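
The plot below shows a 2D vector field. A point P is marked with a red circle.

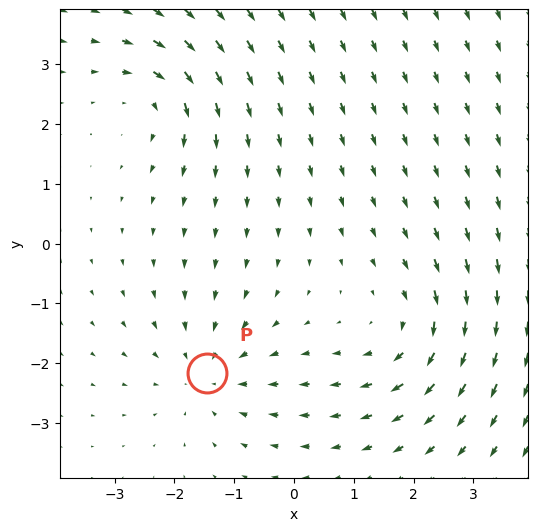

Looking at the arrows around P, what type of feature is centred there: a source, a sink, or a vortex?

sink

At P (-1.5, -2.2) the arrows converge inward. Divergence about -3, curl ≈0 — negative divergence with near-zero curl is a sink.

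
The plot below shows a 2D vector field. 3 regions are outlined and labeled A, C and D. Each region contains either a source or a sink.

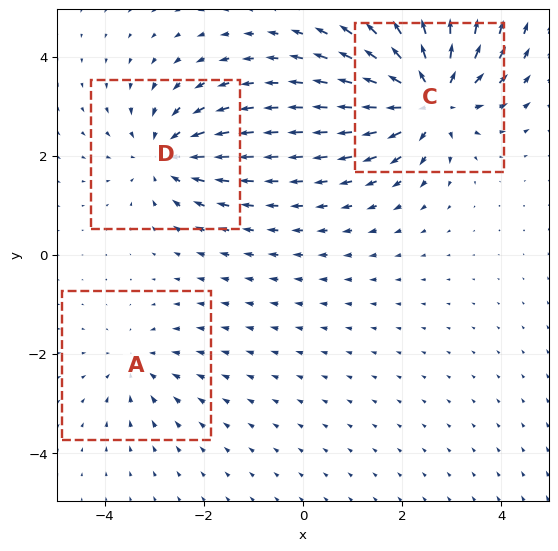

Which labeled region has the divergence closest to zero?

Divergence at each region's feature centre — A: about -2, C: about +6, D: about -4. Region A is closest to zero.

A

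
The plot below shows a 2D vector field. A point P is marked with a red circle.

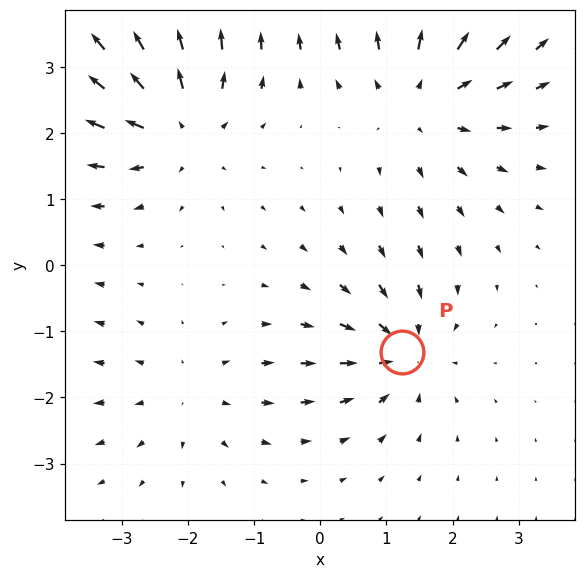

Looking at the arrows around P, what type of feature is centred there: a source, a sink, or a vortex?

sink

At P (1.2, -1.3) the arrows converge inward. Divergence about -5, curl ≈0 — negative divergence with near-zero curl is a sink.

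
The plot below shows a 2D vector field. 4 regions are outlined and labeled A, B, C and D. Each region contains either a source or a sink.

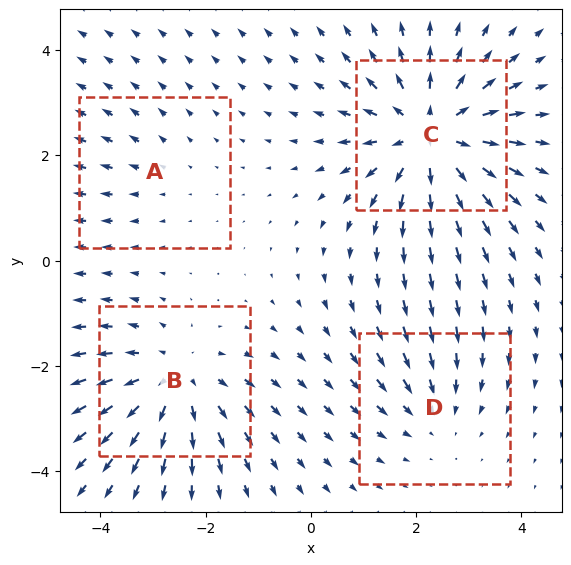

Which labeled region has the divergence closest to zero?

A

Divergence at each region's feature centre — A: about +2, B: about +4, C: about +6, D: about -3. Region A is closest to zero.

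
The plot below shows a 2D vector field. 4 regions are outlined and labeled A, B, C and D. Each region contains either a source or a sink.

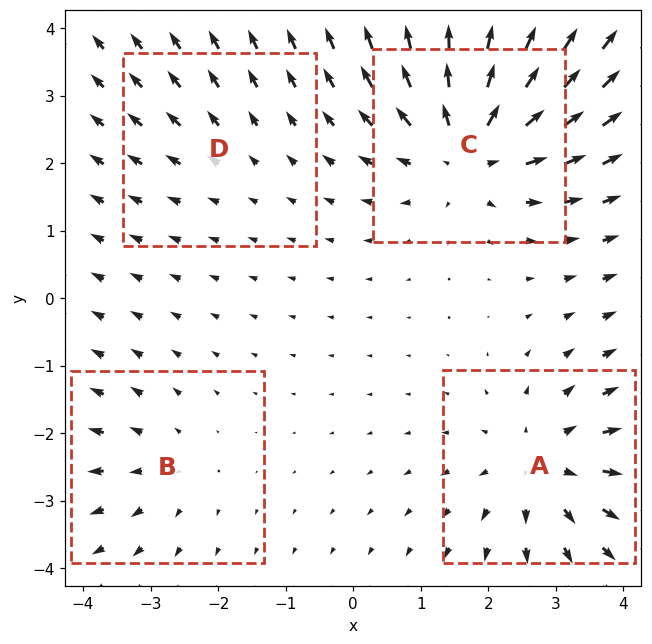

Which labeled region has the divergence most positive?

C

Divergence at each region's feature centre — A: about +5, B: about +3, C: about +7, D: about +2. Region C is most positive.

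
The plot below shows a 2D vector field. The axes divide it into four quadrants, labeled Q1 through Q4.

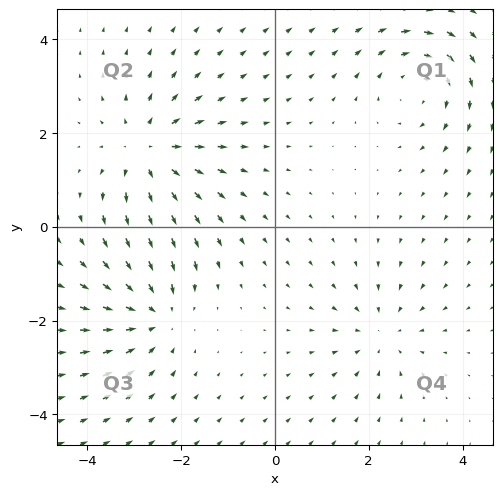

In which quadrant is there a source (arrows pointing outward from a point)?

Q2

The source sits at approximately (-2.7, 1.6), which lies in quadrant Q2. The divergence there is about +4, positive as expected for a source.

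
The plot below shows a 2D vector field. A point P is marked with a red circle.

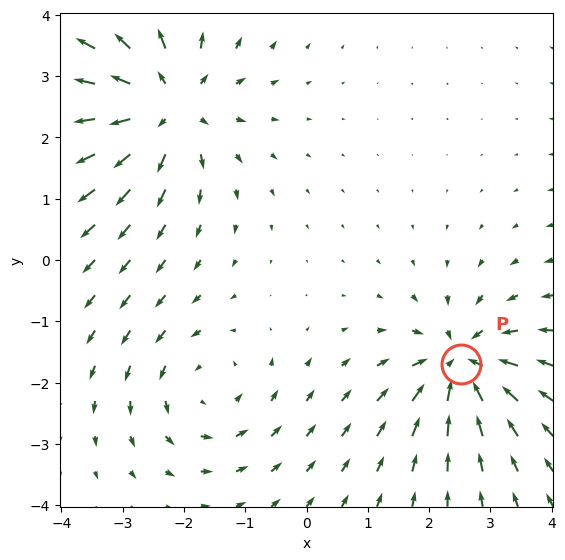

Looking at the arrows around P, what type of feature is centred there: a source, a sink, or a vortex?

At P (2.5, -1.7) the arrows converge inward. Divergence about -6, curl ≈0 — negative divergence with near-zero curl is a sink.

sink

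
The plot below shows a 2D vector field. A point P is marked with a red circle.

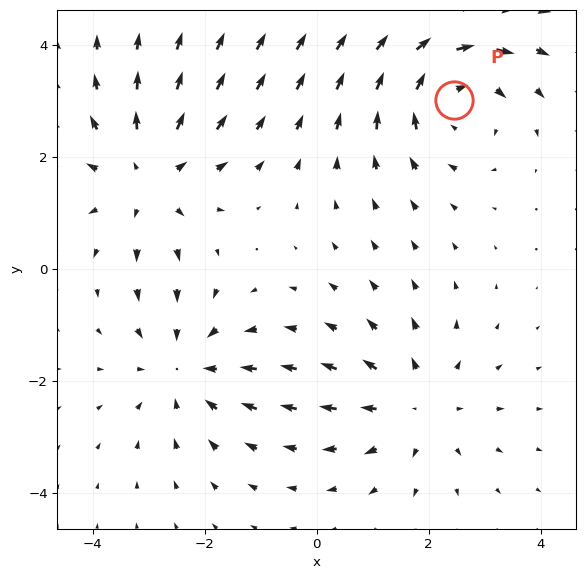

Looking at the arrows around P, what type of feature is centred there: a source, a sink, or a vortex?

vortex

At P (2.5, 3.0) the arrows circulate clockwise. Divergence ≈0, curl about -4 — near-zero divergence with nonzero curl is a vortex.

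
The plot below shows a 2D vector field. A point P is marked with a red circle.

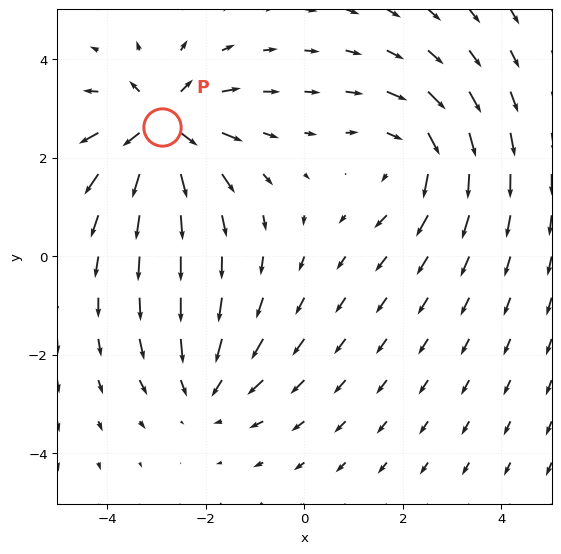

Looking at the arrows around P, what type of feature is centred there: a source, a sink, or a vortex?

At P (-2.9, 2.6) the arrows spread outward. Divergence about +6, curl ≈0 — positive divergence with near-zero curl is a source.

source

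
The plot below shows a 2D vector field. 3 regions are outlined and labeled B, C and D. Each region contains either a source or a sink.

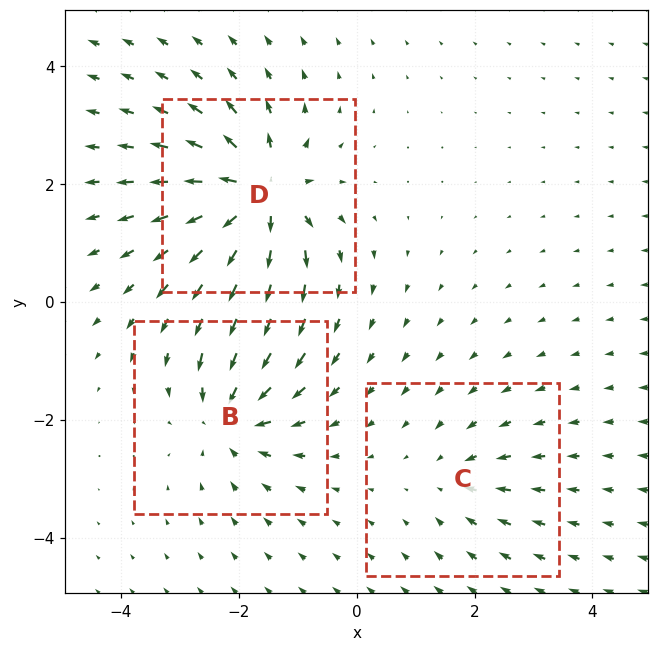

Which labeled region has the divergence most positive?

D

Divergence at each region's feature centre — B: about -4, C: about -2, D: about +6. Region D is most positive.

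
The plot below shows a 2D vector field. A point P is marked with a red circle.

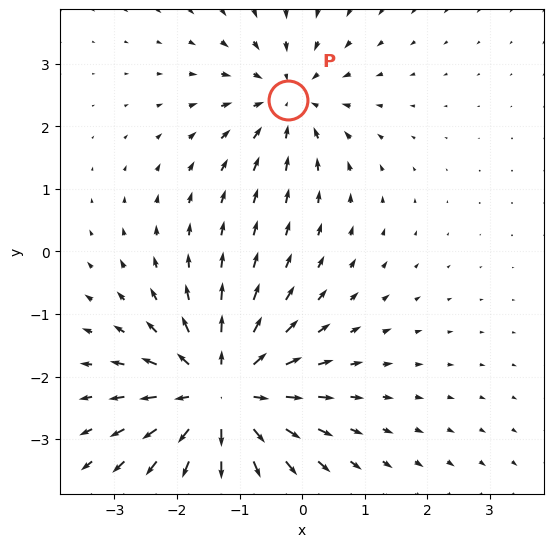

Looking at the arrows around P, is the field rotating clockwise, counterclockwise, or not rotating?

Near P at (-0.2, 2.4) the arrows show no circulation. The curl there is ≈0.

not rotating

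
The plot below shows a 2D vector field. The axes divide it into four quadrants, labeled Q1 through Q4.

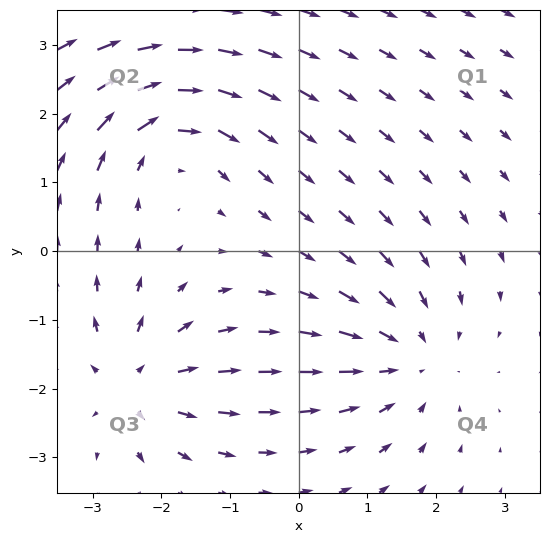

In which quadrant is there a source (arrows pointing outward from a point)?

Q3

The source sits at approximately (-2.4, -1.9), which lies in quadrant Q3. The divergence there is about +4, positive as expected for a source.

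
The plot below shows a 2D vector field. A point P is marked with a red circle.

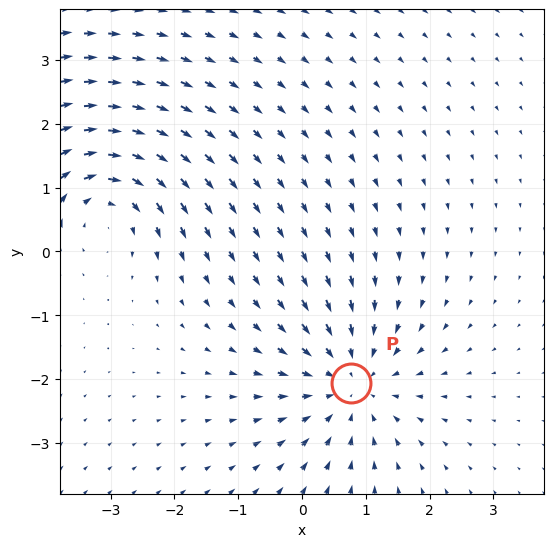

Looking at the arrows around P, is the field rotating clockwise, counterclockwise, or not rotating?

Near P at (0.8, -2.1) the arrows show no circulation. The curl there is ≈0.

not rotating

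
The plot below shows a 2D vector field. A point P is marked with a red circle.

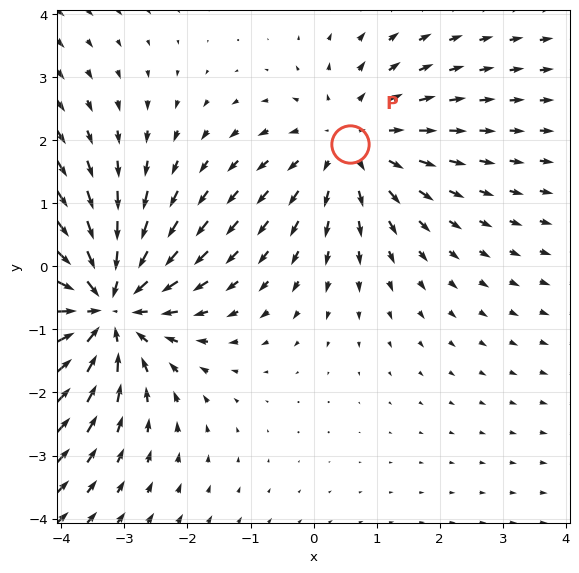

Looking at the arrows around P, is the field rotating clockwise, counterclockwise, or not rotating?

Near P at (0.6, 1.9) the arrows show no circulation. The curl there is ≈0.

not rotating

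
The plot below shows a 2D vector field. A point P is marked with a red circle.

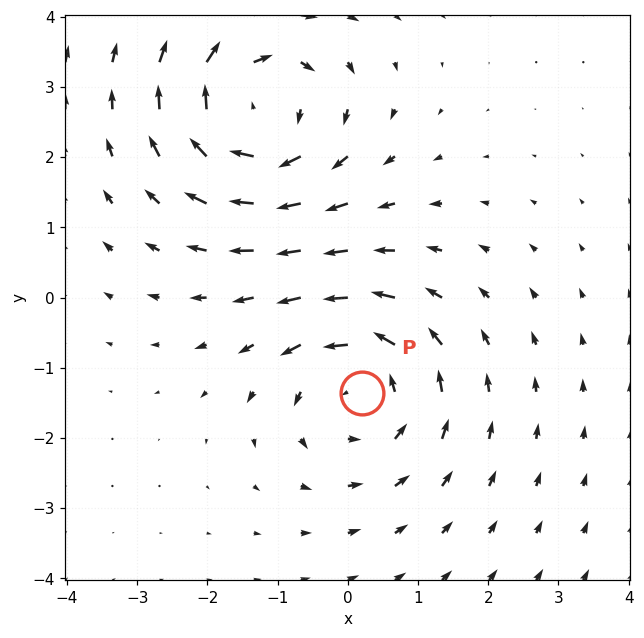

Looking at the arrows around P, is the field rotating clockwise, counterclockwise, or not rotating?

counterclockwise

Near P at (0.2, -1.4) the arrows circulate counterclockwise. The curl (z-component) there is about +2; positive curl means counterclockwise rotation.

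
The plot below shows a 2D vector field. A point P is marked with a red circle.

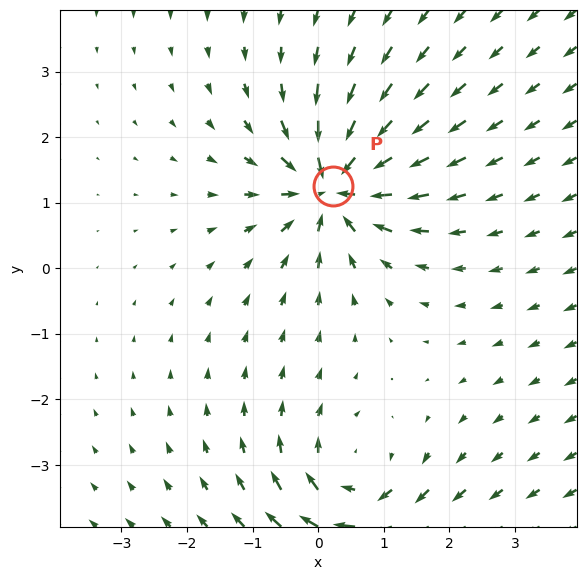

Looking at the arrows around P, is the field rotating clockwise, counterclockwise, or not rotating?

Near P at (0.2, 1.3) the arrows show no circulation. The curl there is ≈0.

not rotating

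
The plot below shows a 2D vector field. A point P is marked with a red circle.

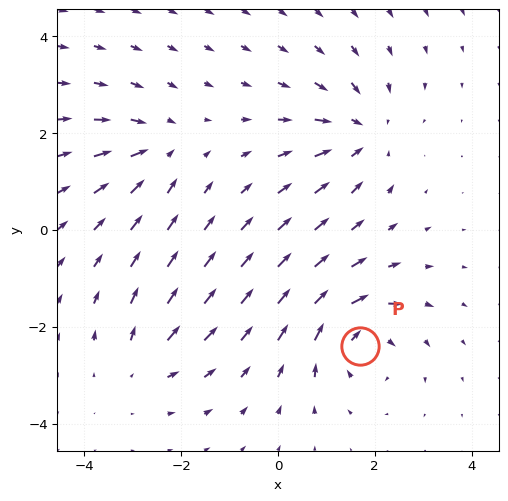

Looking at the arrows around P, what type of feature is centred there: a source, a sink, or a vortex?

vortex

At P (1.7, -2.4) the arrows circulate clockwise. Divergence ≈0, curl about -6 — near-zero divergence with nonzero curl is a vortex.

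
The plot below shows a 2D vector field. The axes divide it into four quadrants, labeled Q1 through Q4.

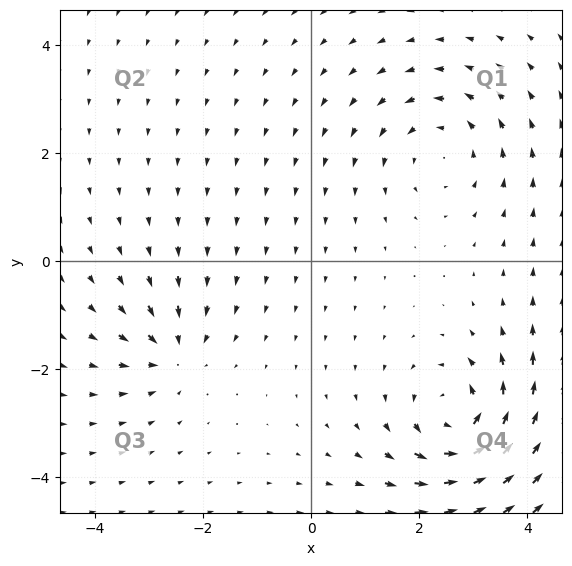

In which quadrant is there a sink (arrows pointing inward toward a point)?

Q3

The sink sits at approximately (-2.6, -1.7), which lies in quadrant Q3. The divergence there is about -4, negative as expected for a sink.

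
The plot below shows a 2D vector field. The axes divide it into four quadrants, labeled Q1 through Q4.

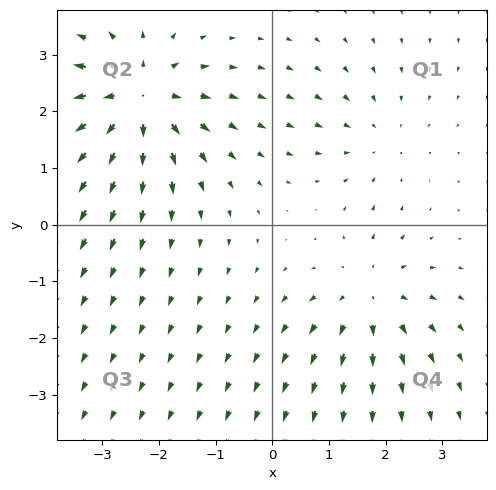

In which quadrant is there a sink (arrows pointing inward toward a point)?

Q1

The sink sits at approximately (1.9, 1.5), which lies in quadrant Q1. The divergence there is about -2, negative as expected for a sink.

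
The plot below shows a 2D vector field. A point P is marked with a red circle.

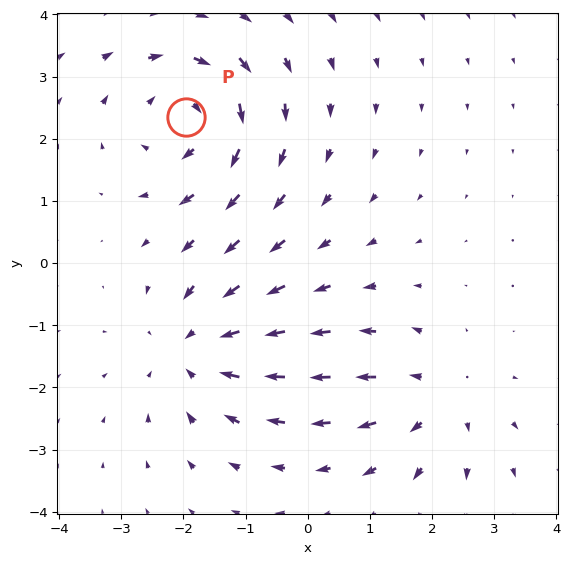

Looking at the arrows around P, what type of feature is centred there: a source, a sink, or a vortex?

vortex

At P (-2.0, 2.3) the arrows circulate clockwise. Divergence ≈0, curl about -5 — near-zero divergence with nonzero curl is a vortex.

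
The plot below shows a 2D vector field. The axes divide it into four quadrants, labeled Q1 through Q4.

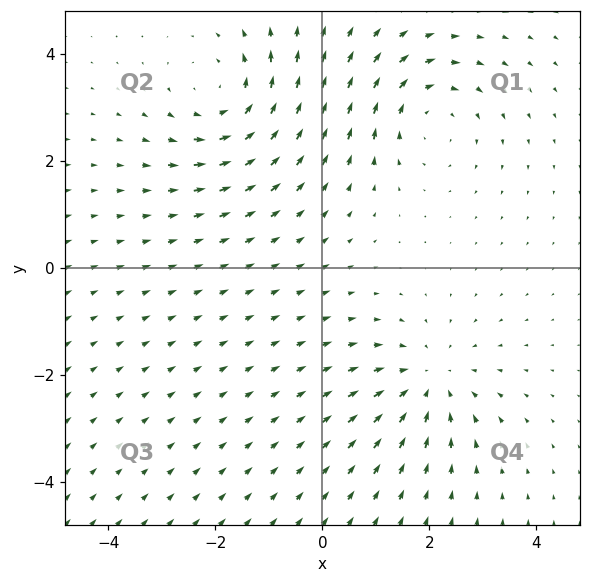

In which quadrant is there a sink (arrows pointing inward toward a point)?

Q4

The sink sits at approximately (2.0, -2.1), which lies in quadrant Q4. The divergence there is about -4, negative as expected for a sink.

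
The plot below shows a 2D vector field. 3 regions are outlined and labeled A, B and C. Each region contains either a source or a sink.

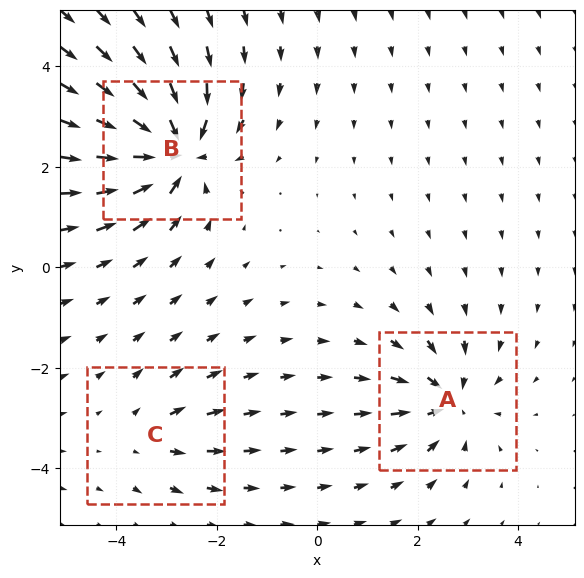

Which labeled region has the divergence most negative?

B

Divergence at each region's feature centre — A: about -4, B: about -6, C: about +2. Region B is most negative.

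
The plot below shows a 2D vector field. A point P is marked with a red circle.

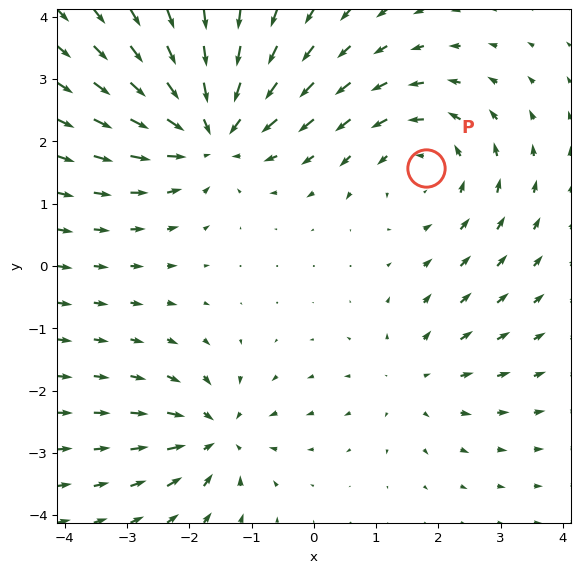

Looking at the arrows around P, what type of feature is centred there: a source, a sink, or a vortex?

At P (1.8, 1.6) the arrows circulate counterclockwise. Divergence ≈0, curl about +3 — near-zero divergence with nonzero curl is a vortex.

vortex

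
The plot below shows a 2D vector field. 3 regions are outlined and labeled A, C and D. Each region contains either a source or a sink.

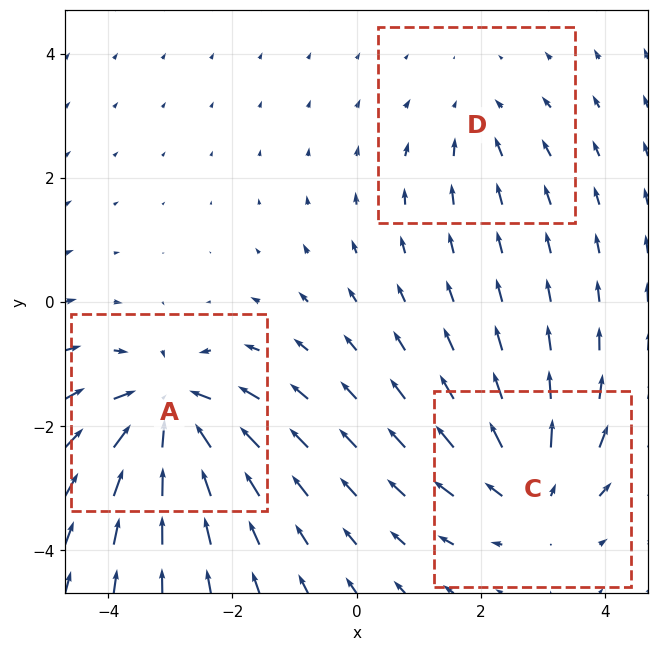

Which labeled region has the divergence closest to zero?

Divergence at each region's feature centre — A: about -5, C: about +4, D: about -2. Region D is closest to zero.

D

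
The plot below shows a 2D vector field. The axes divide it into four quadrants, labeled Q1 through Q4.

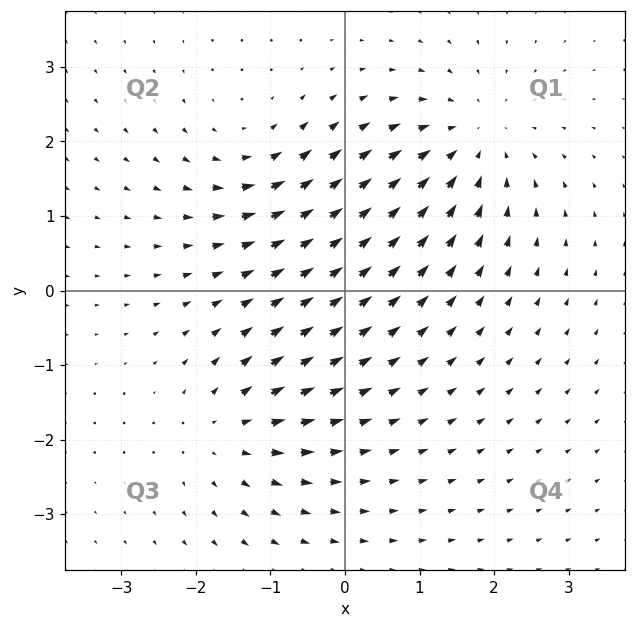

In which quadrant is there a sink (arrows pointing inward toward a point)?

Q1

The sink sits at approximately (1.7, 2.0), which lies in quadrant Q1. The divergence there is about -4, negative as expected for a sink.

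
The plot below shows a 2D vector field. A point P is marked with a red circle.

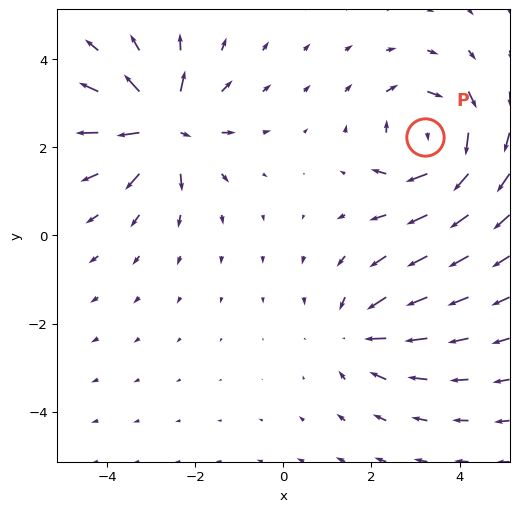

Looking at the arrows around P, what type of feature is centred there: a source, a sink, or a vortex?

vortex

At P (3.2, 2.2) the arrows circulate clockwise. Divergence ≈0, curl about -6 — near-zero divergence with nonzero curl is a vortex.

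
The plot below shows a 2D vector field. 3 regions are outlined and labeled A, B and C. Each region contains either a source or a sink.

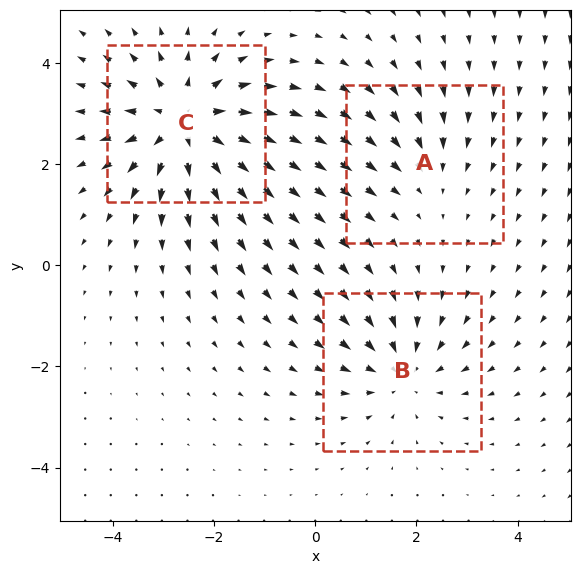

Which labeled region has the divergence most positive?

Divergence at each region's feature centre — A: about -2, B: about -3, C: about +4. Region C is most positive.

C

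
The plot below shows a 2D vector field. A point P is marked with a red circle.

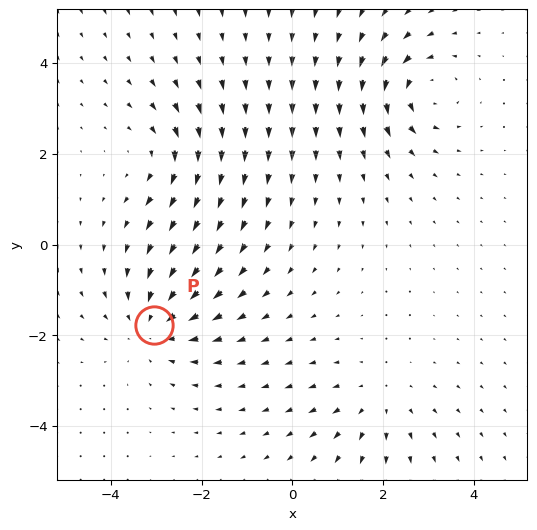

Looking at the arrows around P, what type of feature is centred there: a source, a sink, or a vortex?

sink

At P (-3.1, -1.8) the arrows converge inward. Divergence about -4, curl ≈0 — negative divergence with near-zero curl is a sink.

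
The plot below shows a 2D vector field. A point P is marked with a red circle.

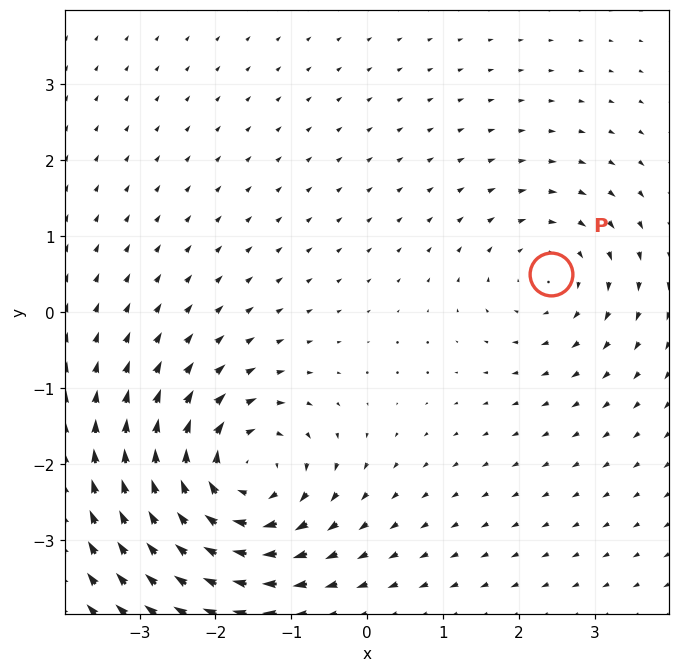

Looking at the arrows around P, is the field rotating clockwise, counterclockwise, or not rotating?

clockwise

Near P at (2.4, 0.5) the arrows circulate clockwise. The curl (z-component) there is about -3; negative curl means clockwise rotation.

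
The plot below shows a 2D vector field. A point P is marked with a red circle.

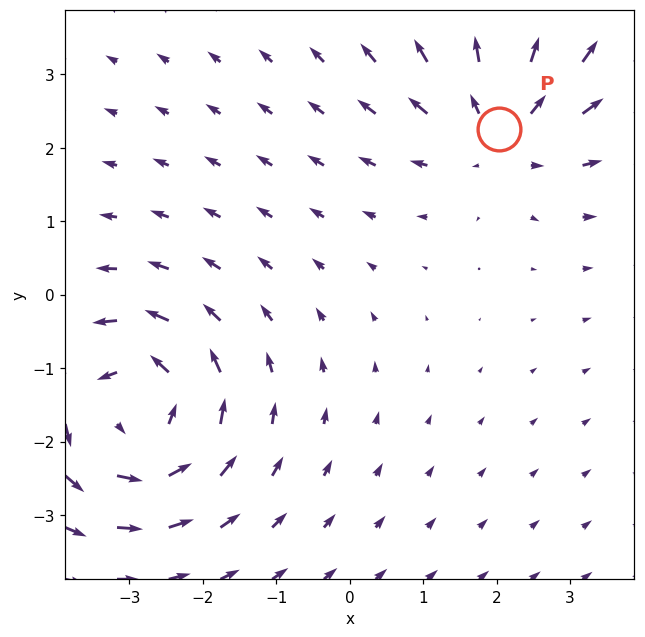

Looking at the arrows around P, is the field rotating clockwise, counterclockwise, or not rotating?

not rotating

Near P at (2.0, 2.3) the arrows show no circulation. The curl there is ≈0.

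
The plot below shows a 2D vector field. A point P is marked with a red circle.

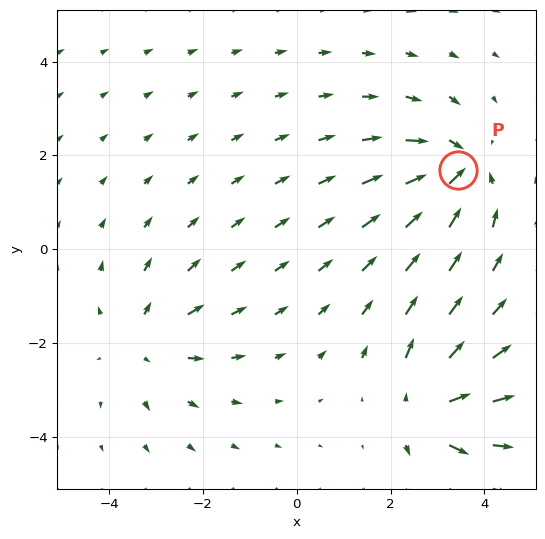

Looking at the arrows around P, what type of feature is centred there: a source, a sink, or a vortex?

At P (3.4, 1.7) the arrows converge inward. Divergence about -5, curl ≈0 — negative divergence with near-zero curl is a sink.

sink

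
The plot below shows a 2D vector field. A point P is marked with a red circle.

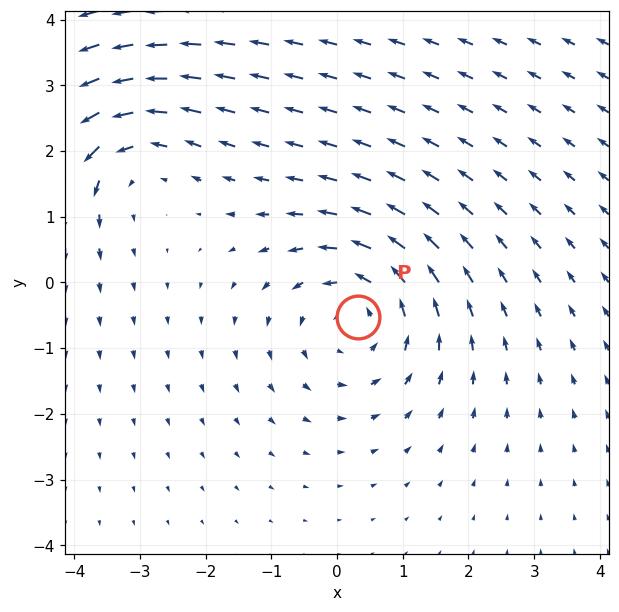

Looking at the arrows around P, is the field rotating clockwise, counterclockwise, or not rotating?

Near P at (0.3, -0.5) the arrows circulate counterclockwise. The curl (z-component) there is about +3; positive curl means counterclockwise rotation.

counterclockwise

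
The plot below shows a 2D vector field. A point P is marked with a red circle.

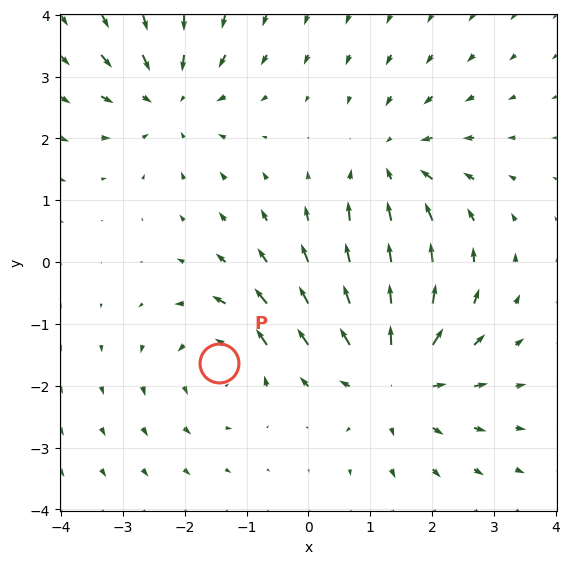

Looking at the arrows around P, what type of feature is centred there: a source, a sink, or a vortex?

vortex

At P (-1.4, -1.6) the arrows circulate counterclockwise. Divergence ≈0, curl about +4 — near-zero divergence with nonzero curl is a vortex.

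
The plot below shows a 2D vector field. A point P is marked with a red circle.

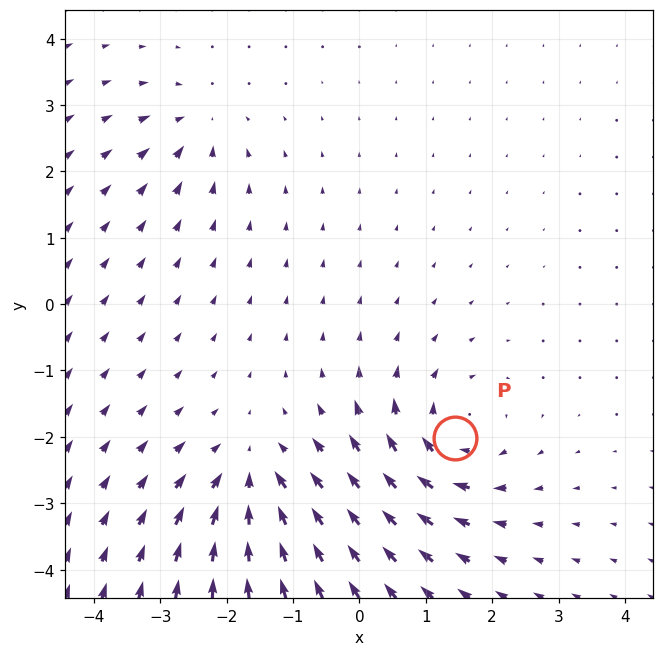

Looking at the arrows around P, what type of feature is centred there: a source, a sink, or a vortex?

vortex

At P (1.4, -2.0) the arrows circulate clockwise. Divergence ≈0, curl about -5 — near-zero divergence with nonzero curl is a vortex.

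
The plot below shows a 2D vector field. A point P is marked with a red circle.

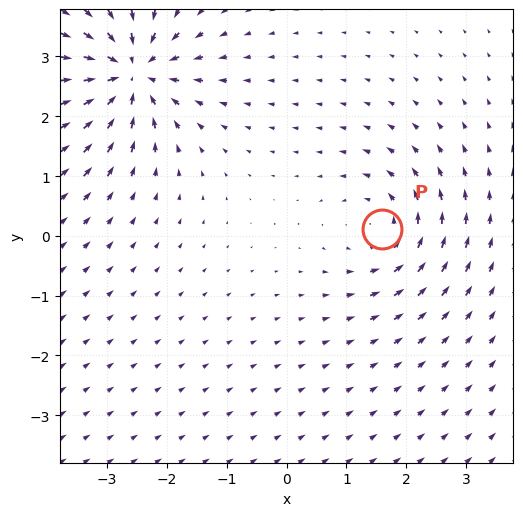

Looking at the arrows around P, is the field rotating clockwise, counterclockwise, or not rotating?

counterclockwise

Near P at (1.6, 0.1) the arrows circulate counterclockwise. The curl (z-component) there is about +3; positive curl means counterclockwise rotation.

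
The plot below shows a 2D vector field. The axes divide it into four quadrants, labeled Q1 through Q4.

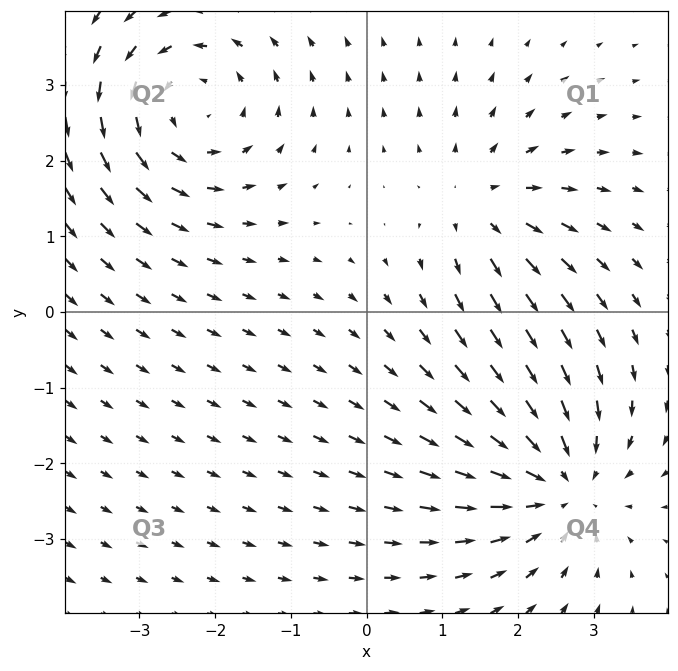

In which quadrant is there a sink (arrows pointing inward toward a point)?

Q4

The sink sits at approximately (2.5, -2.3), which lies in quadrant Q4. The divergence there is about -4, negative as expected for a sink.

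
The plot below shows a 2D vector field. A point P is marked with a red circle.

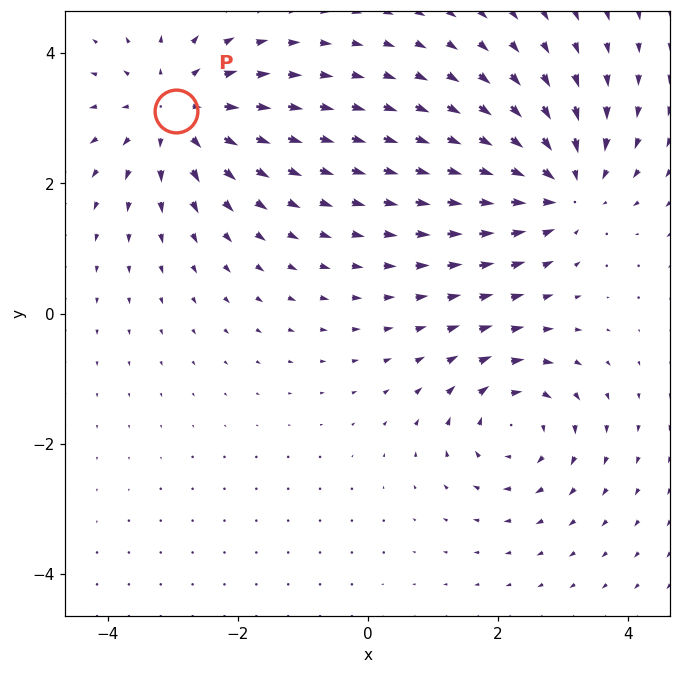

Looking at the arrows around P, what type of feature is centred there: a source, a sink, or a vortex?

At P (-2.9, 3.1) the arrows spread outward. Divergence about +5, curl ≈0 — positive divergence with near-zero curl is a source.

source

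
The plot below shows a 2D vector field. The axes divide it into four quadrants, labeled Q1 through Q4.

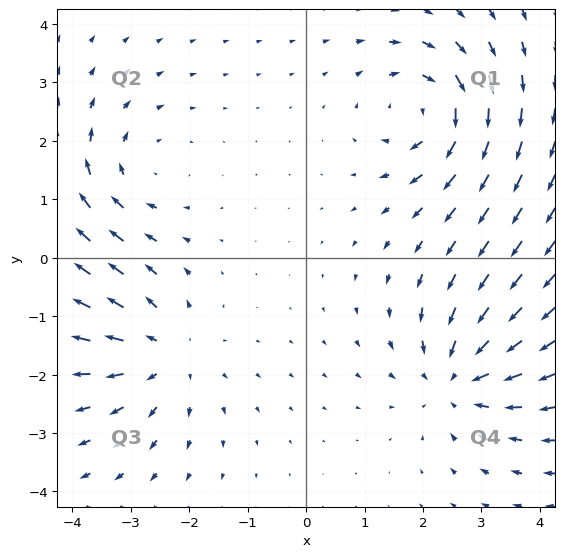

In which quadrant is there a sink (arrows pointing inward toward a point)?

The sink sits at approximately (2.6, -2.1), which lies in quadrant Q4. The divergence there is about -5, negative as expected for a sink.

Q4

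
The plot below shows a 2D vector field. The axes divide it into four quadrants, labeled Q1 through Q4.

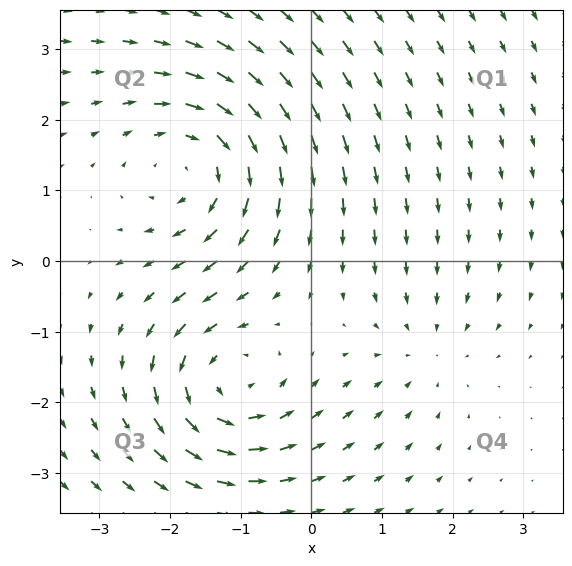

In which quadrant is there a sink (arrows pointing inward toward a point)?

Q4

The sink sits at approximately (1.6, -1.2), which lies in quadrant Q4. The divergence there is about -2, negative as expected for a sink.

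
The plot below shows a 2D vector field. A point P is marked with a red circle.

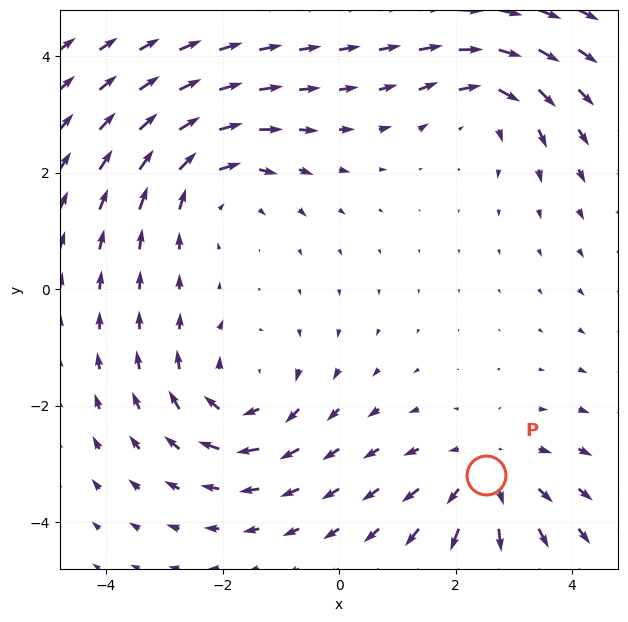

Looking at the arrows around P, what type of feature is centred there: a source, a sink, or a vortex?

source

At P (2.5, -3.2) the arrows spread outward. Divergence about +4, curl ≈0 — positive divergence with near-zero curl is a source.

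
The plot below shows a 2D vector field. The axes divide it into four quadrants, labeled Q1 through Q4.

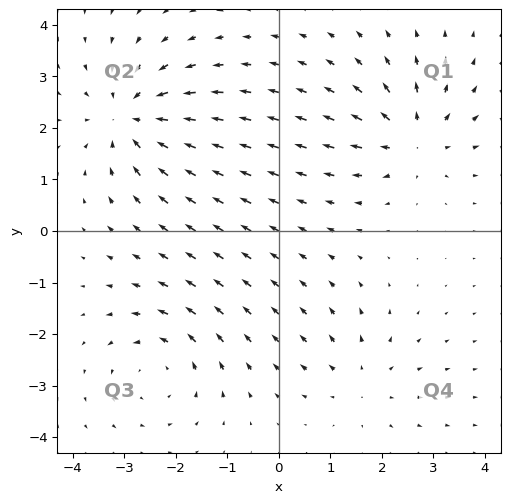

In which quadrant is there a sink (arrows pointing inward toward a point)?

The sink sits at approximately (-2.9, 2.2), which lies in quadrant Q2. The divergence there is about -5, negative as expected for a sink.

Q2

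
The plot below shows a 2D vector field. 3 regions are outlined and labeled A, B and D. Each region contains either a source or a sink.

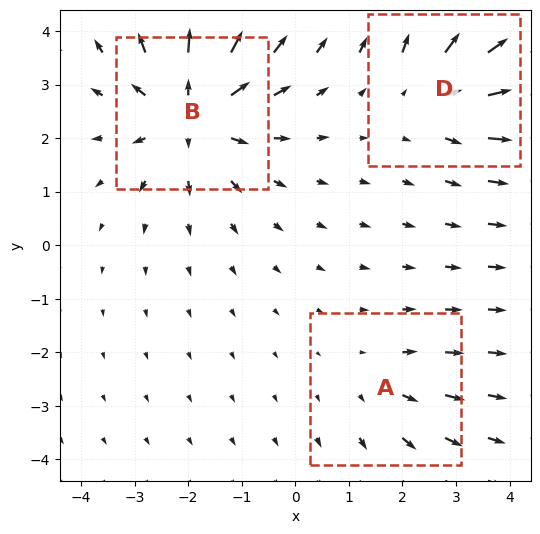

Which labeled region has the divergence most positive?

Divergence at each region's feature centre — A: about +2, B: about +5, D: about +3. Region B is most positive.

B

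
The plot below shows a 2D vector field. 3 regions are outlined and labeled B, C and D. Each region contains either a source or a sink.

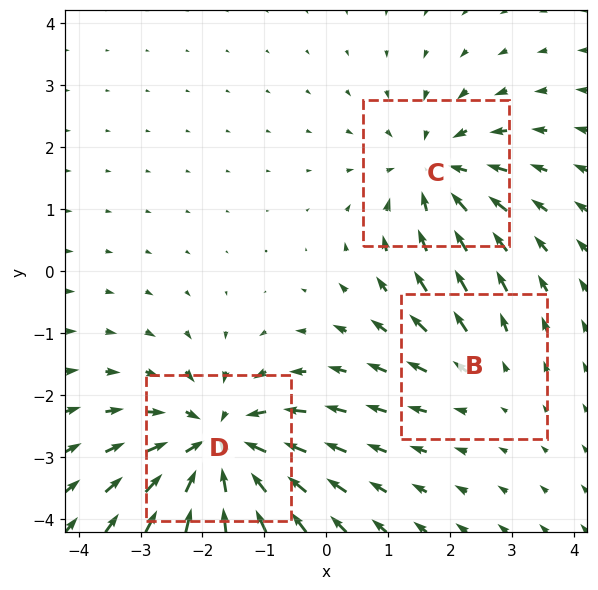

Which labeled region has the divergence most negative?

D

Divergence at each region's feature centre — B: about +2, C: about -3, D: about -4. Region D is most negative.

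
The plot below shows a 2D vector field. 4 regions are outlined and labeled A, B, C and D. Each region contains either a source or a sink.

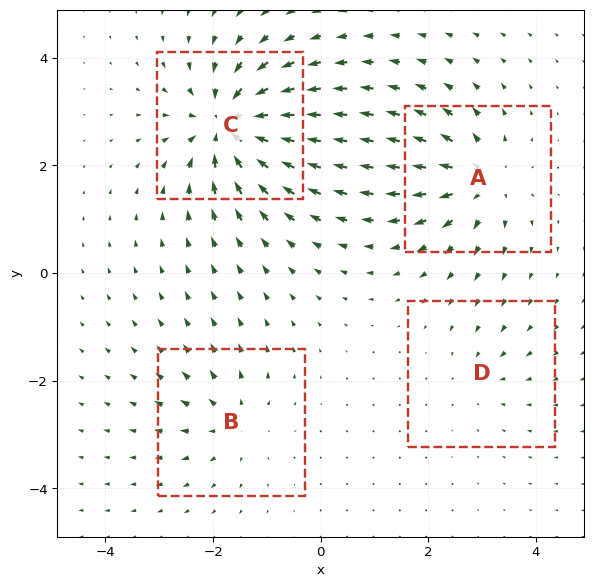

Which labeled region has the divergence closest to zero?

D

Divergence at each region's feature centre — A: about +6, B: about +4, C: about -8, D: about -2. Region D is closest to zero.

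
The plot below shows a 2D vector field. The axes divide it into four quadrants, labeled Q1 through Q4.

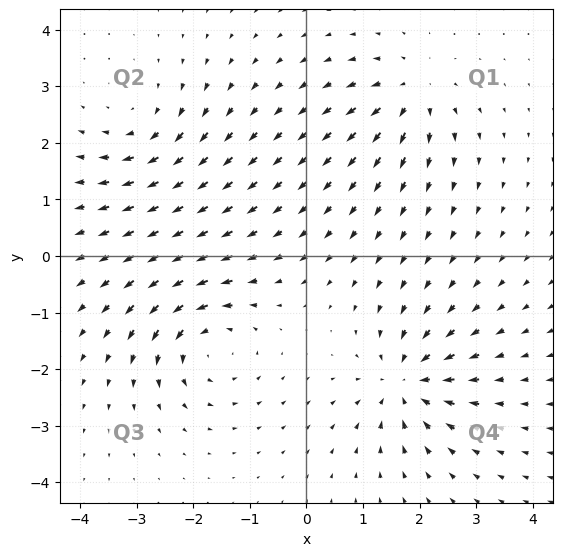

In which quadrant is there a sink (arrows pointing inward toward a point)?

The sink sits at approximately (1.8, -2.2), which lies in quadrant Q4. The divergence there is about -7, negative as expected for a sink.

Q4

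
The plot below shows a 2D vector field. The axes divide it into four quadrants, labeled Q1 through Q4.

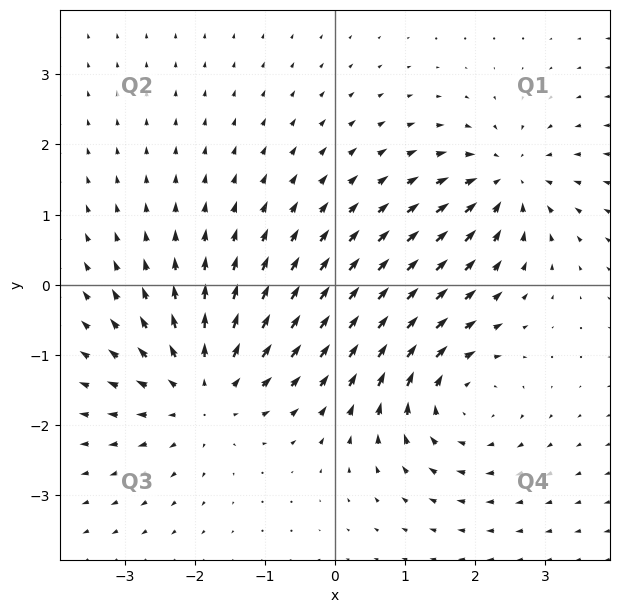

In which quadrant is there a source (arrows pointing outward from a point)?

The source sits at approximately (-1.9, -1.5), which lies in quadrant Q3. The divergence there is about +5, positive as expected for a source.

Q3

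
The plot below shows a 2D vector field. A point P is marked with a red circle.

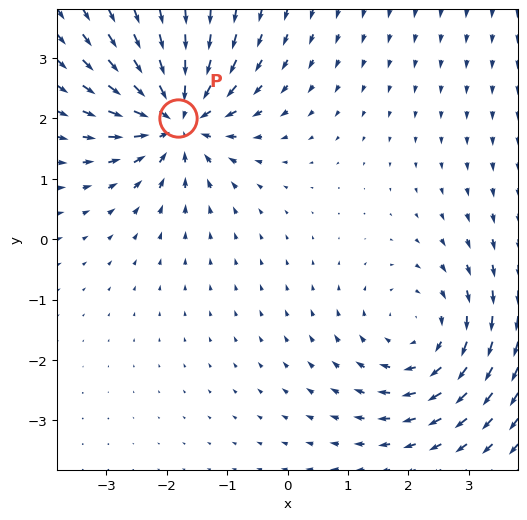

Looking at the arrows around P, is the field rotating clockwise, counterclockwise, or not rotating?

Near P at (-1.8, 2.0) the arrows show no circulation. The curl there is ≈0.

not rotating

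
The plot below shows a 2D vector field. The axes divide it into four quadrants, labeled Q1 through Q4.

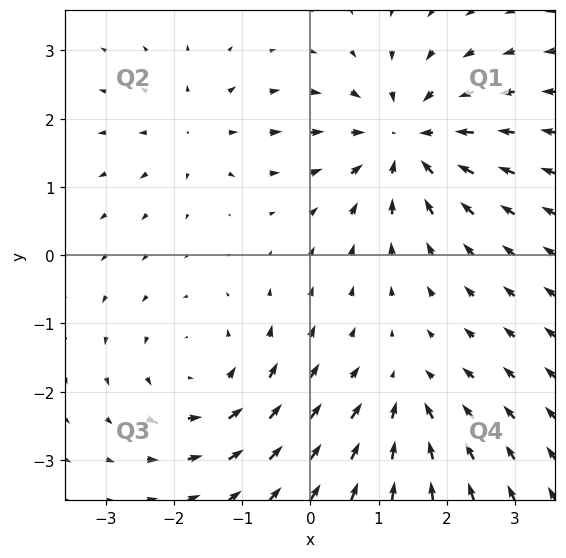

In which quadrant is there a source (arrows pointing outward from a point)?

Q2

The source sits at approximately (-1.7, 1.8), which lies in quadrant Q2. The divergence there is about +3, positive as expected for a source.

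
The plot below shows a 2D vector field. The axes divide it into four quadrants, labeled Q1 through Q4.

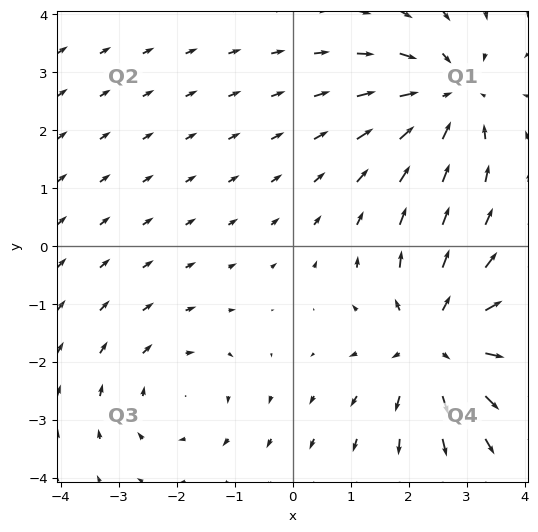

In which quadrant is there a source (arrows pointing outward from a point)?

Q4

The source sits at approximately (2.5, -1.7), which lies in quadrant Q4. The divergence there is about +4, positive as expected for a source.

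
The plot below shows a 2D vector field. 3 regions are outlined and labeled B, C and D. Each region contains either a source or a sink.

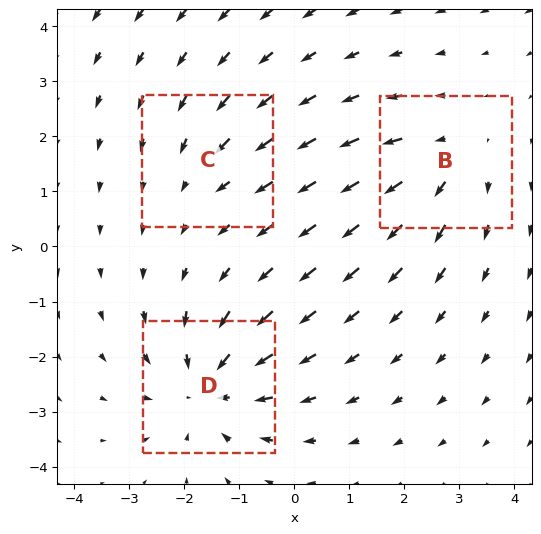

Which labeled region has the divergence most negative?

Divergence at each region's feature centre — B: about +3, C: about -2, D: about -4. Region D is most negative.

D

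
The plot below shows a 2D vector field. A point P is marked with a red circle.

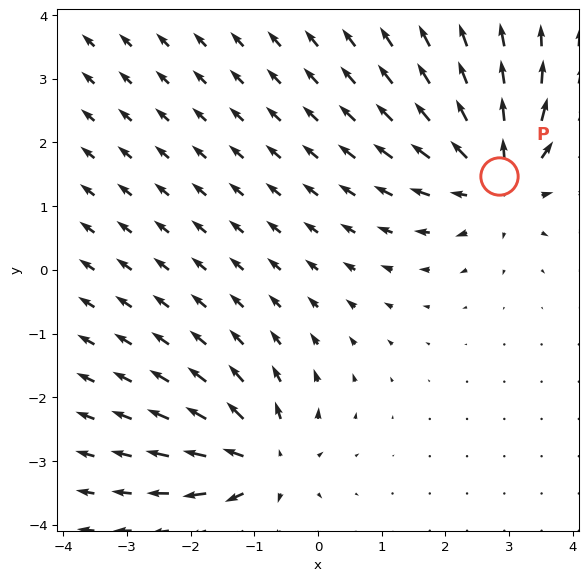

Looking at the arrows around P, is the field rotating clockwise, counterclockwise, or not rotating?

Near P at (2.8, 1.5) the arrows show no circulation. The curl there is ≈0.

not rotating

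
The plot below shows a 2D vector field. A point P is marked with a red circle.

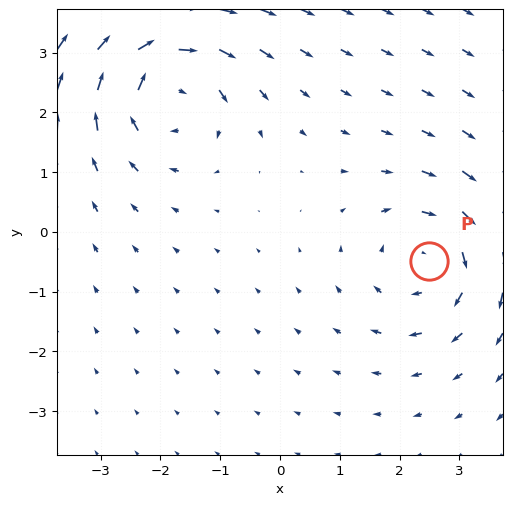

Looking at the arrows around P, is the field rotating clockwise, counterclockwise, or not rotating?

clockwise

Near P at (2.5, -0.5) the arrows circulate clockwise. The curl (z-component) there is about -4; negative curl means clockwise rotation.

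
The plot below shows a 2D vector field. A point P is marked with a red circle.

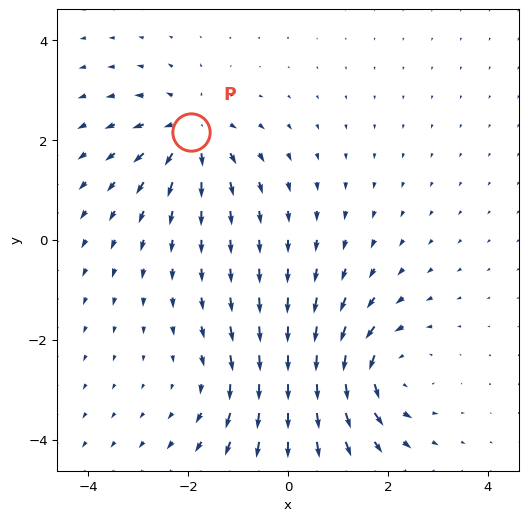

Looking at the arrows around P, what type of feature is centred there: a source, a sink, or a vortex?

source

At P (-1.9, 2.2) the arrows spread outward. Divergence about +4, curl ≈0 — positive divergence with near-zero curl is a source.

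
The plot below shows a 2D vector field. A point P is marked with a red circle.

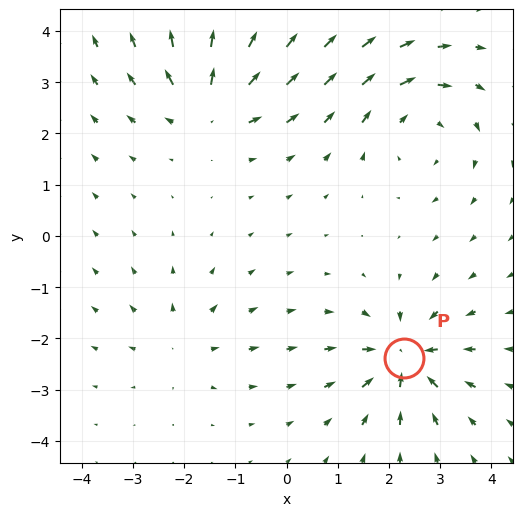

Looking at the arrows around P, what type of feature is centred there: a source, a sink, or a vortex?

sink

At P (2.3, -2.4) the arrows converge inward. Divergence about -7, curl ≈0 — negative divergence with near-zero curl is a sink.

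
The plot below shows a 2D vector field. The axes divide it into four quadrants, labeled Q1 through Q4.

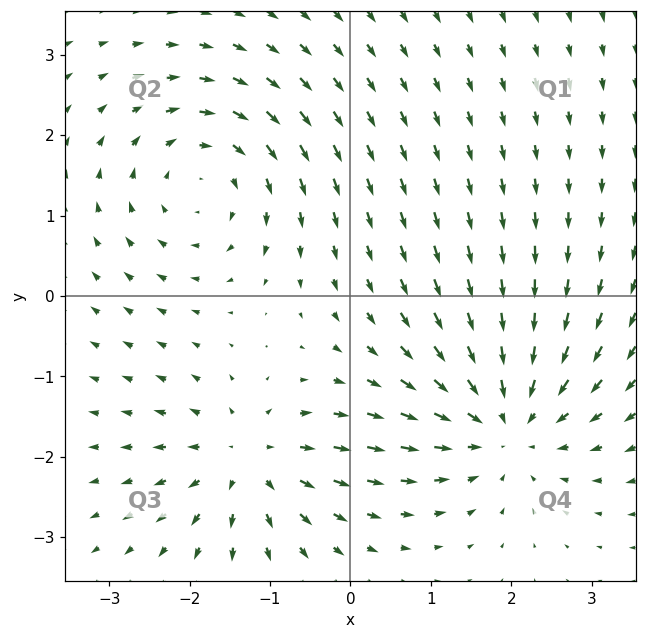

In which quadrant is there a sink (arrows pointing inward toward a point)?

Q4

The sink sits at approximately (1.9, -1.6), which lies in quadrant Q4. The divergence there is about -4, negative as expected for a sink.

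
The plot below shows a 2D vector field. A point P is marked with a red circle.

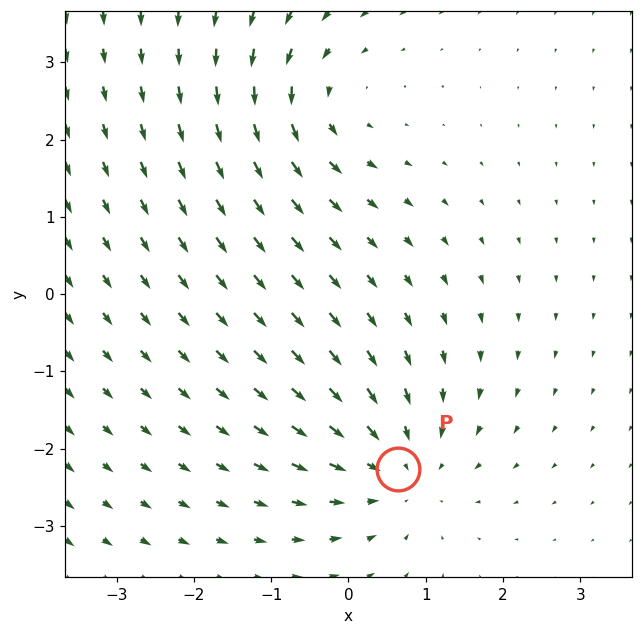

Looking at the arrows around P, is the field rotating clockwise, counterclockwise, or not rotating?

Near P at (0.6, -2.3) the arrows show no circulation. The curl there is ≈0.

not rotating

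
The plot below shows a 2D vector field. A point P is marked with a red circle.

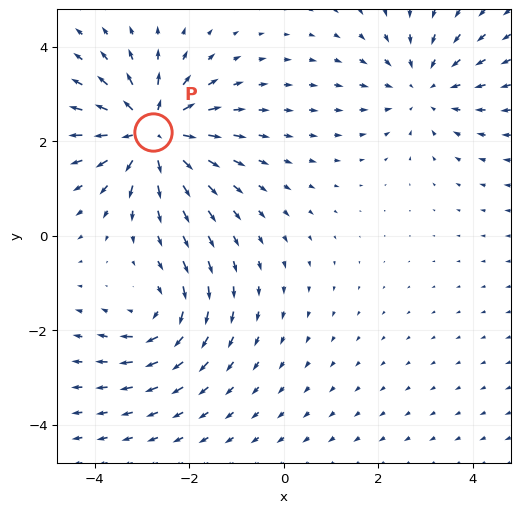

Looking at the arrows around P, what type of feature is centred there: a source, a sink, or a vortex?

source

At P (-2.8, 2.2) the arrows spread outward. Divergence about +6, curl ≈0 — positive divergence with near-zero curl is a source.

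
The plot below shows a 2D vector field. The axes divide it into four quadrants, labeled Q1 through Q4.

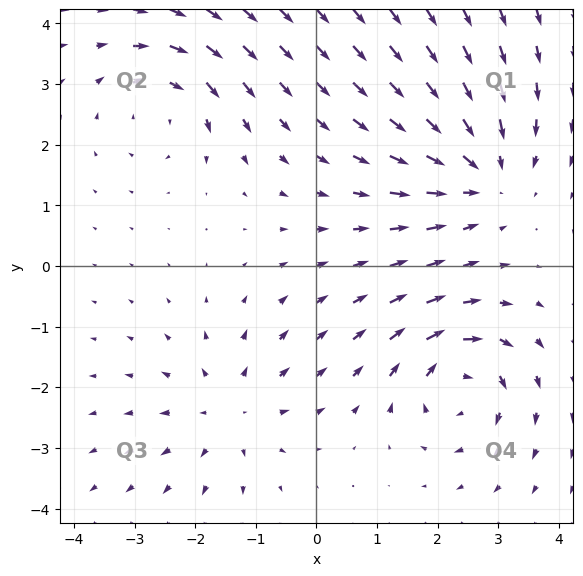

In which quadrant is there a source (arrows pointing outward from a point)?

The source sits at approximately (-1.4, -2.4), which lies in quadrant Q3. The divergence there is about +3, positive as expected for a source.

Q3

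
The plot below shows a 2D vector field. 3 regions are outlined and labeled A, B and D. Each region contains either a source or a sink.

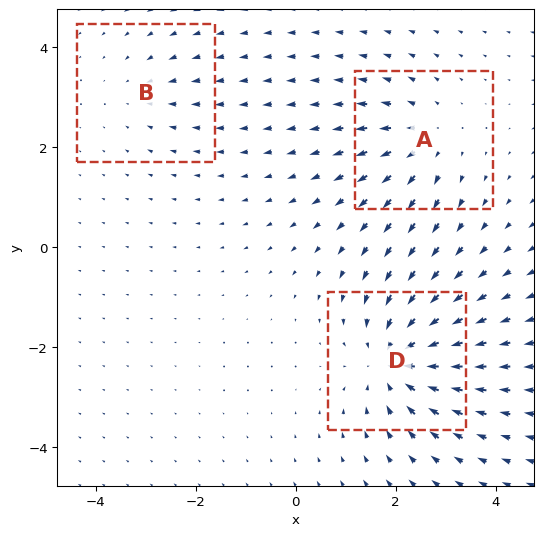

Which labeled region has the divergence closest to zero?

B

Divergence at each region's feature centre — A: about +3, B: about -2, D: about -5. Region B is closest to zero.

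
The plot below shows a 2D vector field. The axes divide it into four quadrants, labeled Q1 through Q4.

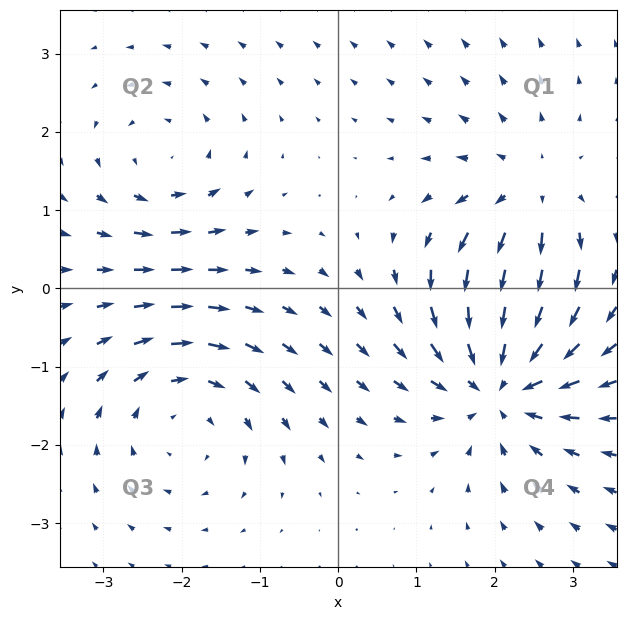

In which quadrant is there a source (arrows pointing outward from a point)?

The source sits at approximately (2.4, 1.2), which lies in quadrant Q1. The divergence there is about +4, positive as expected for a source.

Q1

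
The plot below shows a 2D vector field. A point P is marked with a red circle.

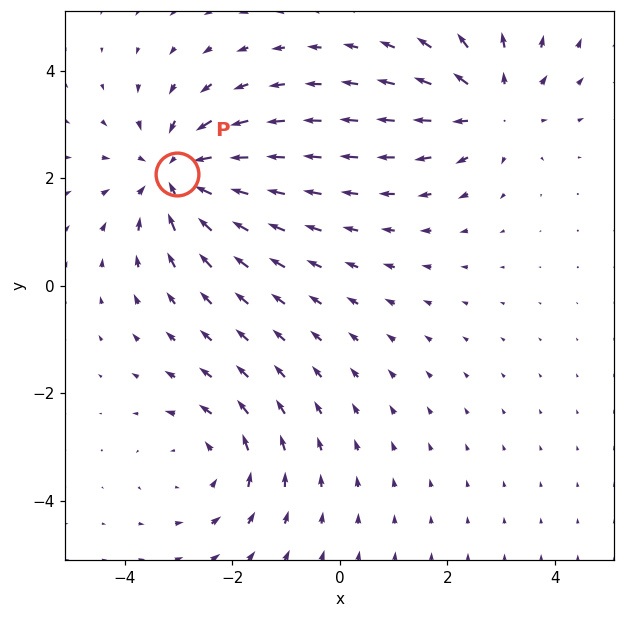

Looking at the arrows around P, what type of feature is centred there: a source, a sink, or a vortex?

At P (-3.0, 2.1) the arrows converge inward. Divergence about -4, curl ≈0 — negative divergence with near-zero curl is a sink.

sink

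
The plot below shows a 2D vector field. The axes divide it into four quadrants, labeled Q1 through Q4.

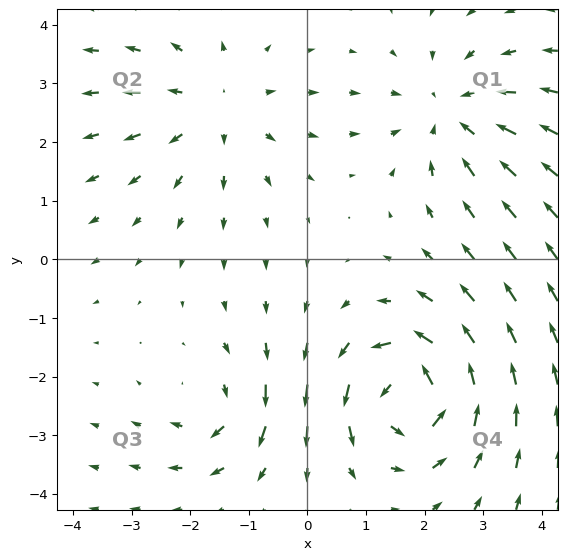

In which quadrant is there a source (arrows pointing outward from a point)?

Q2

The source sits at approximately (-1.6, 2.6), which lies in quadrant Q2. The divergence there is about +3, positive as expected for a source.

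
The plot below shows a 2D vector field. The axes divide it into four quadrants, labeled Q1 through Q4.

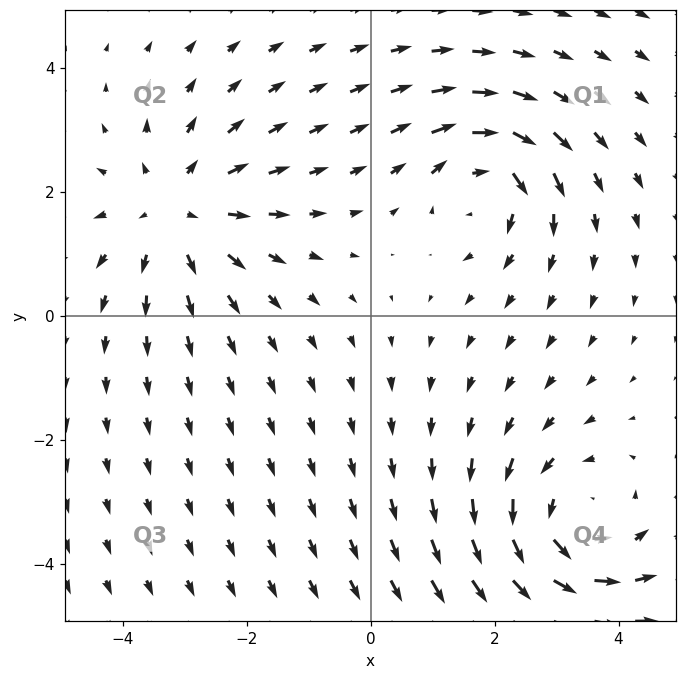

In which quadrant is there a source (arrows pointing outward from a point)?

Q2

The source sits at approximately (-3.1, 1.7), which lies in quadrant Q2. The divergence there is about +4, positive as expected for a source.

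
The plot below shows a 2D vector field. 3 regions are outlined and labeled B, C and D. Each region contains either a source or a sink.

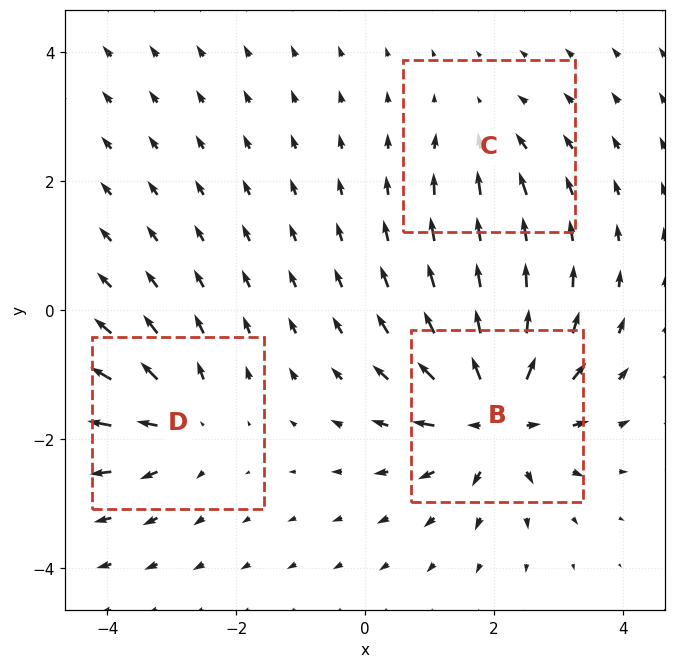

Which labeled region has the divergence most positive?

Divergence at each region's feature centre — B: about +6, C: about -2, D: about +4. Region B is most positive.

B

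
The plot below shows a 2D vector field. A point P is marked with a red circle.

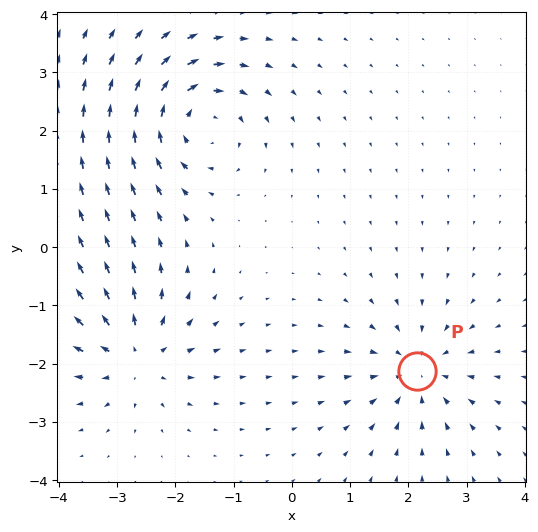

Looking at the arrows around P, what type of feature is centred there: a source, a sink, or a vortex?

sink

At P (2.2, -2.1) the arrows converge inward. Divergence about -4, curl ≈0 — negative divergence with near-zero curl is a sink.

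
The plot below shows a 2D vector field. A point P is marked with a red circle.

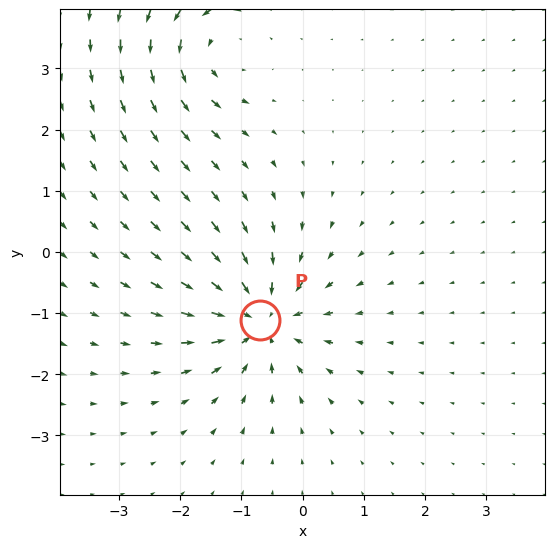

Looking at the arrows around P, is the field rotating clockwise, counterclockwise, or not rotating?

not rotating

Near P at (-0.7, -1.1) the arrows show no circulation. The curl there is ≈0.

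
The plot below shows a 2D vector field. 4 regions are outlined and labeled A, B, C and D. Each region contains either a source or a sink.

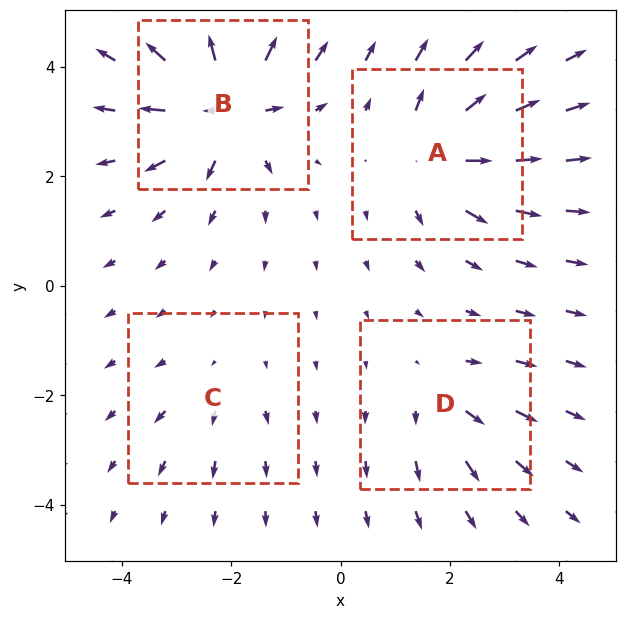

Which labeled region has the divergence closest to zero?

C

Divergence at each region's feature centre — A: about +6, B: about +9, C: about +2, D: about +4. Region C is closest to zero.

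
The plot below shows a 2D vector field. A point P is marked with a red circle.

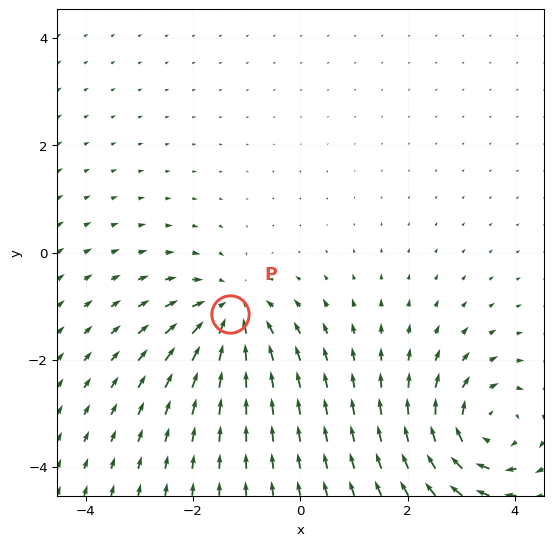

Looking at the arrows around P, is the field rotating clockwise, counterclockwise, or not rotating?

Near P at (-1.3, -1.1) the arrows show no circulation. The curl there is ≈0.

not rotating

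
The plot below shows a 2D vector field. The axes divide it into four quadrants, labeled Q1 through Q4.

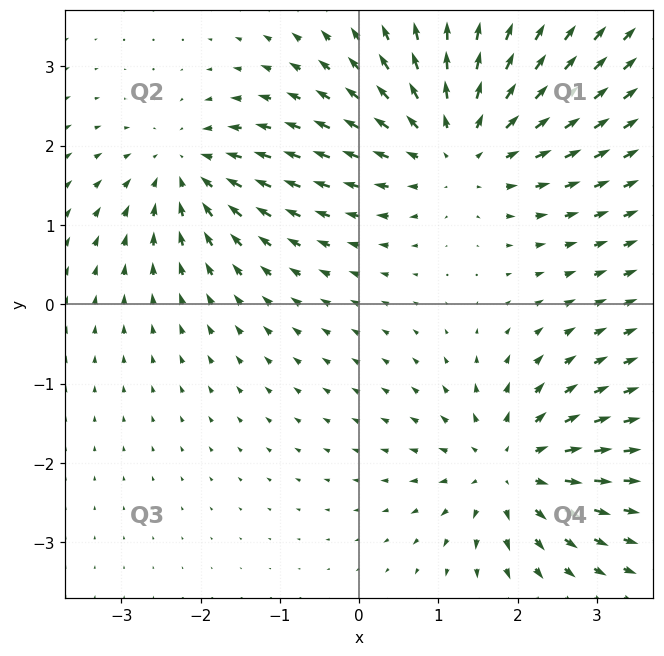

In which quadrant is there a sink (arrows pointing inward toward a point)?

The sink sits at approximately (-2.2, 1.7), which lies in quadrant Q2. The divergence there is about -3, negative as expected for a sink.

Q2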